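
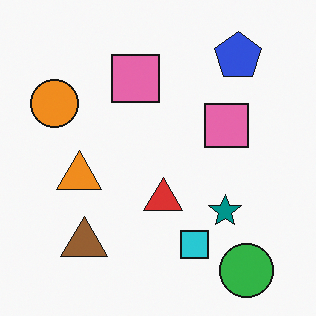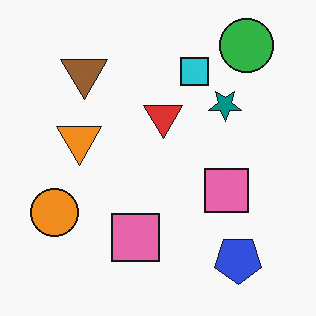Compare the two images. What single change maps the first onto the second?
It was flipped vertically (top ↔ bottom).

The green circle is in the bottom-right of the first image and the top-right of the second — shapes on opposite sides of the horizontal midline have swapped in a mirror flip.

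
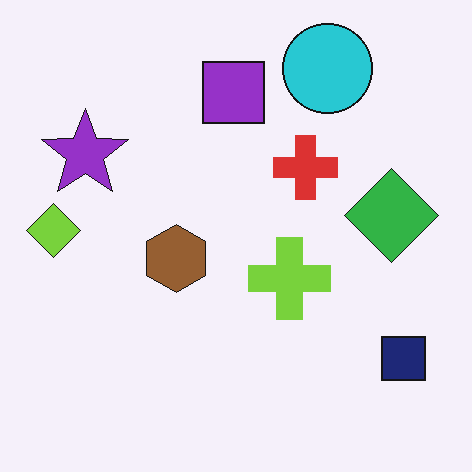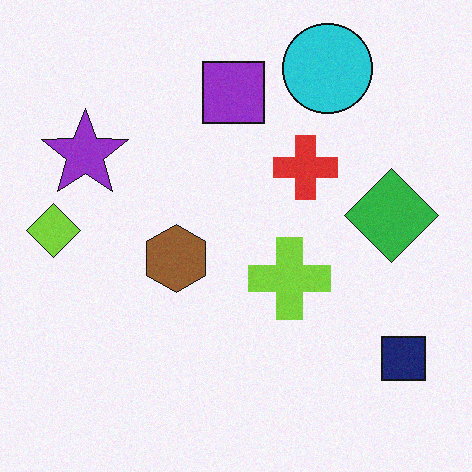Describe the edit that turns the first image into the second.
Degraded with light additive noise.

Random speckle covers the whole image, including the flat background.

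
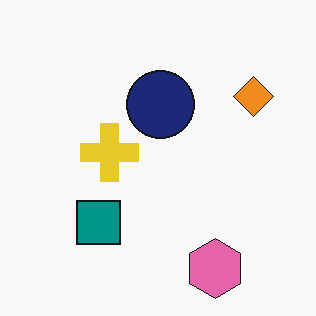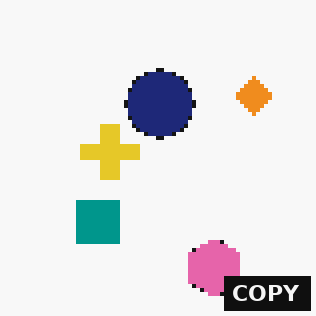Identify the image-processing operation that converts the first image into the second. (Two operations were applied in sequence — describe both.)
The image was lightly pixelated (a mild mosaic effect), then watermarked with the text "COPY" in the lower-right corner.

Shapes are reduced to large square blocks; fine edges and outlines are lost — a downscale-then-upscale (mosaic) effect. A dark label reading "COPY" appears in the lower-right corner.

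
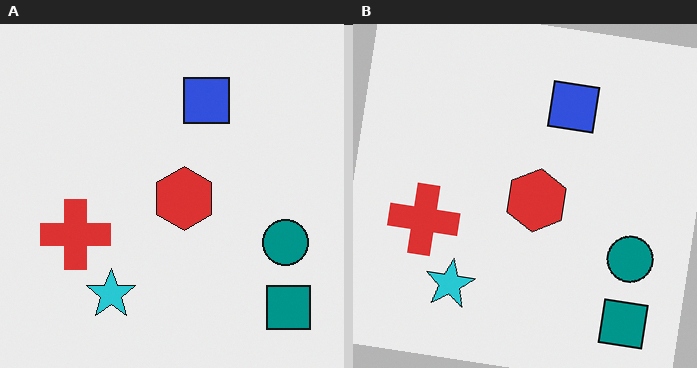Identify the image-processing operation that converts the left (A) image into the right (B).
The transformation is: rotated clockwise by a few degrees.

Every shape is tilted by the same angle and the image corners show triangular fill wedges — a whole-image rotation by a non-right angle.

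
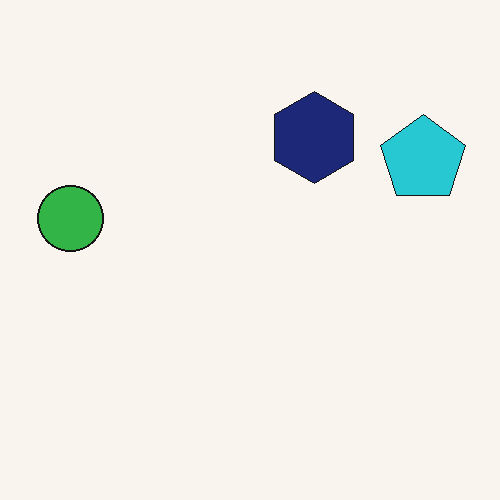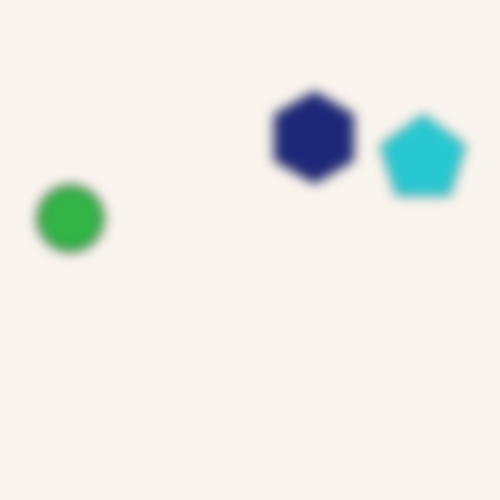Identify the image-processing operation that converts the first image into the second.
This is the original image heavily blurred.

Shape edges and outlines are uniformly softened across the whole image.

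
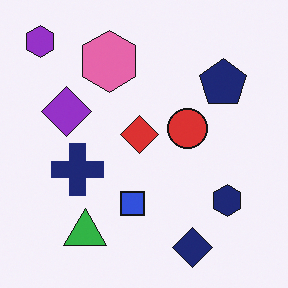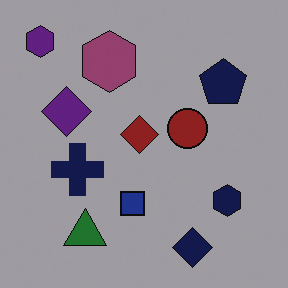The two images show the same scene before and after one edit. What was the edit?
The image was substantially darkened.

Every pixel — background and shapes alike — is uniformly darkened.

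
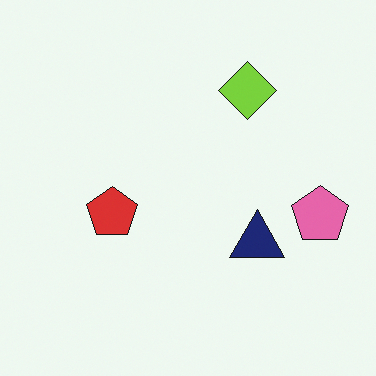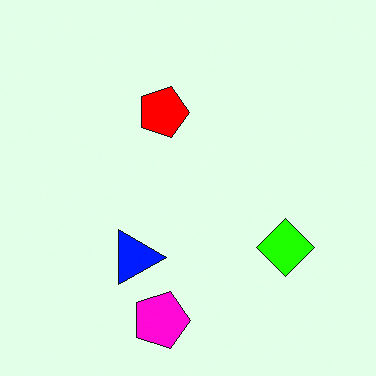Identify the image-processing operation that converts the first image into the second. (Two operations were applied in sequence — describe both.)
The second image is the first rotated 90° clockwise, then made much more vivid (saturation change).

The pink pentagon sits in the right of the first image and the bottom of the second — consistent with a whole-image 90° clockwise rotation. All colors are more vivid — a global saturation change.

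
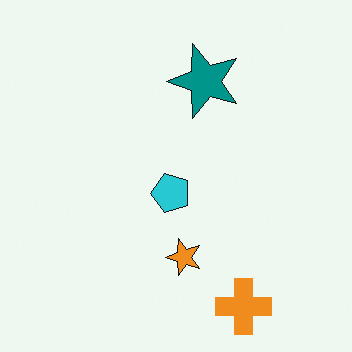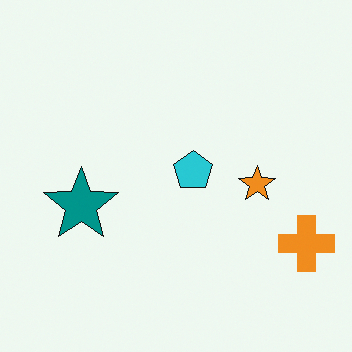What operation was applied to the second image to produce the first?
This is the original image transposed (reflected across the top-left ↔ bottom-right diagonal).

Shapes have swapped their row and column positions — what was in the top-right is now in the bottom-left — a diagonal reflection.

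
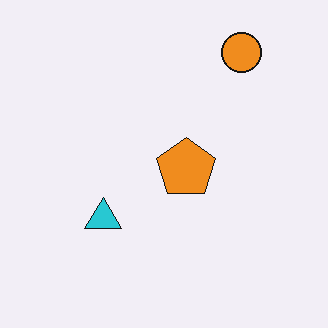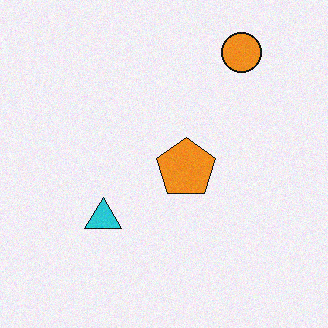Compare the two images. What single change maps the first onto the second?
It was degraded with subtle gaussian noise.

Random speckle covers the whole image, including the flat background.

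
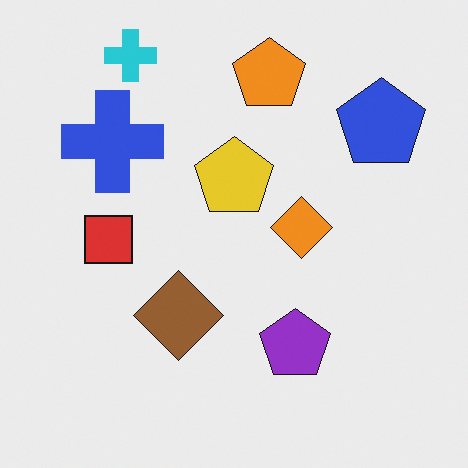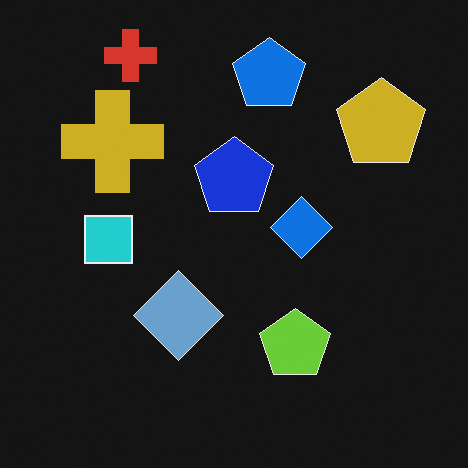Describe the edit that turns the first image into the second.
The transformation is: color-inverted (negative).

The light background has become dark and every shape's color is its complement — a photographic negative.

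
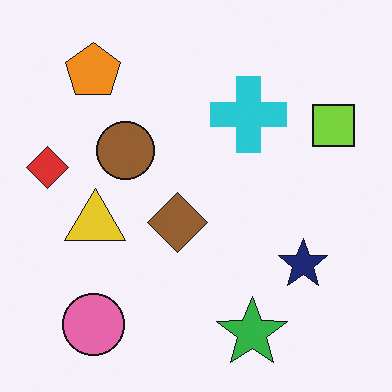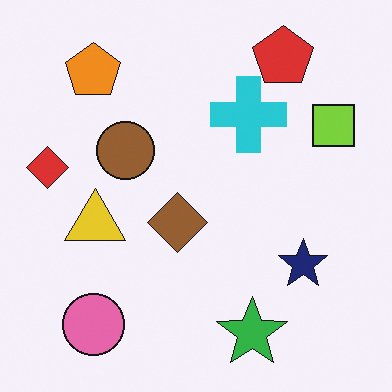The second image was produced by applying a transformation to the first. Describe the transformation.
It was overlaid with an additional red pentagon.

A red pentagon appears in the second image that is absent from the first.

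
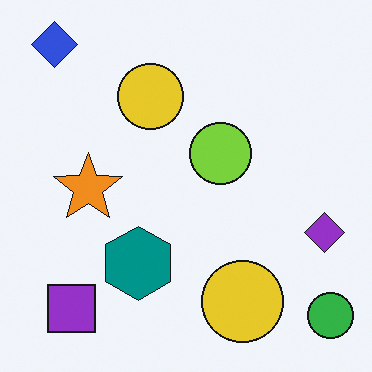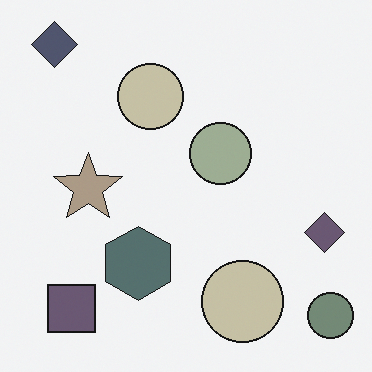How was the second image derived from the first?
The image was made much more muted (saturation change).

All colors are more muted and greyish — a global saturation change.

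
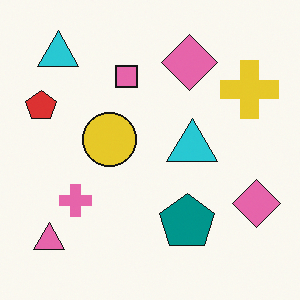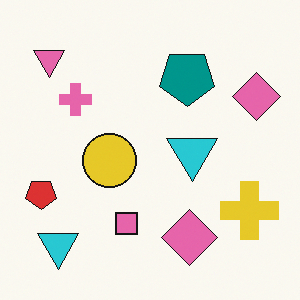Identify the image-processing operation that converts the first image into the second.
The transformation is: flipped vertically (top ↔ bottom).

The pink triangle is in the bottom-left of the first image and the top-left of the second — shapes on opposite sides of the horizontal midline have swapped in a mirror flip.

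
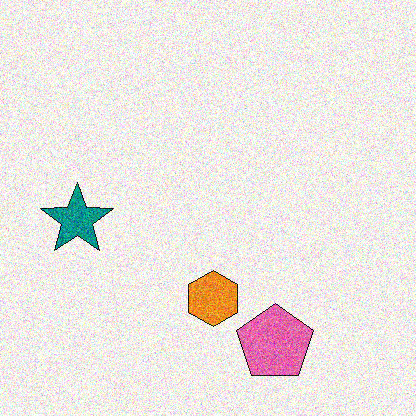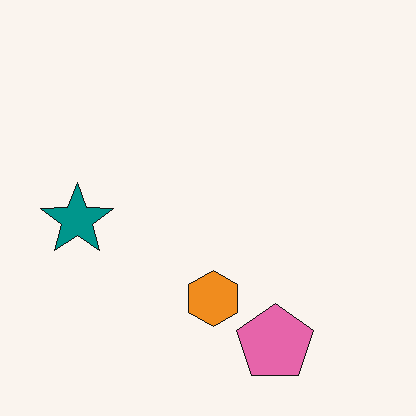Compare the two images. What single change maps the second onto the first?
The image was degraded with heavy additive noise.

Random speckle covers the whole image, including the flat background.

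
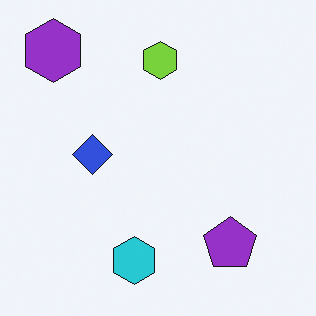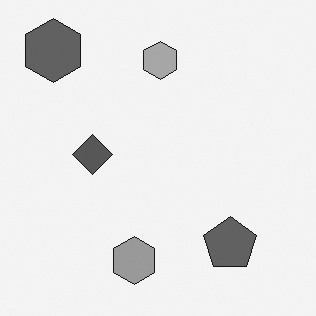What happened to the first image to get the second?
The transformation is: converted to grayscale.

All color is removed — every shape is now a shade of grey.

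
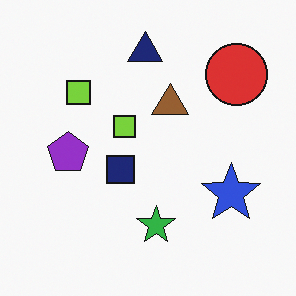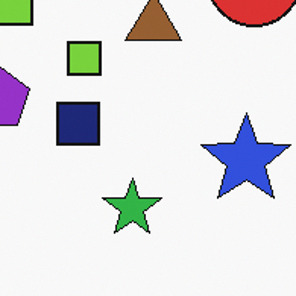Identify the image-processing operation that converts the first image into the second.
This is the original image cropped to a modestly smaller region and rescaled.

The visible shapes are larger and the field of view is narrower; shapes near the original edges may be partly or wholly outside the frame — a crop-and-rescale.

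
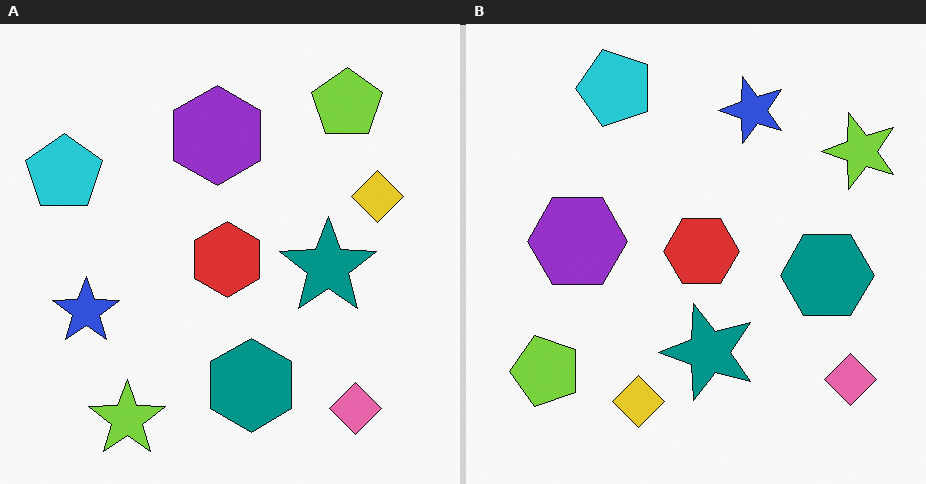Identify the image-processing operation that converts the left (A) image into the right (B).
The transformation is: transposed (reflected across the top-left ↔ bottom-right diagonal).

Shapes have swapped their row and column positions — what was in the top-right is now in the bottom-left — a diagonal reflection.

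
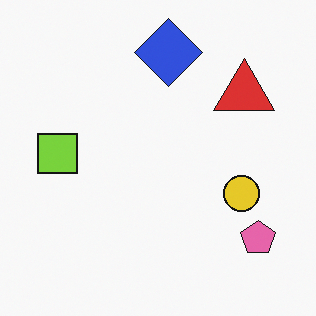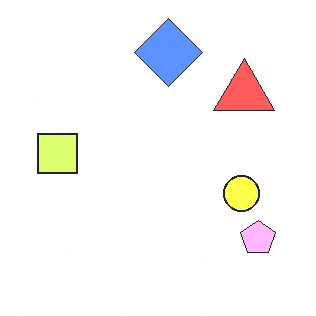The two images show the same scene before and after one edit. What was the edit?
This is the original image noticeably brightened.

Every pixel — background and shapes alike — is uniformly brightened.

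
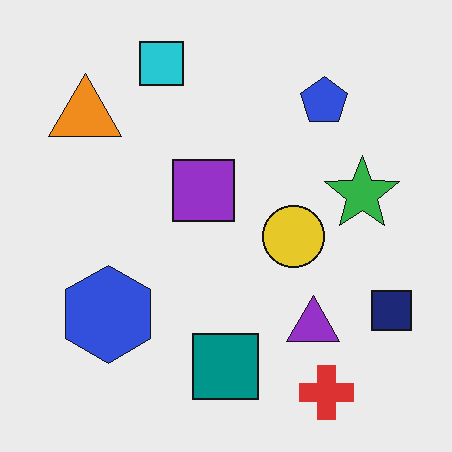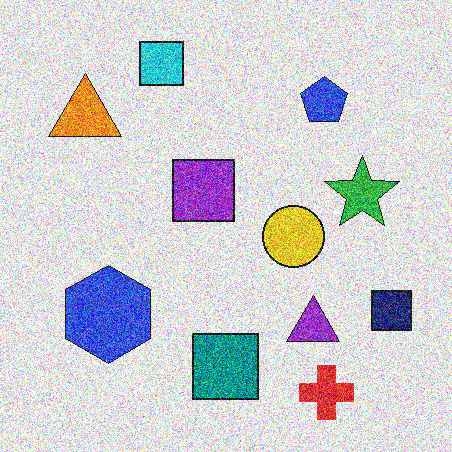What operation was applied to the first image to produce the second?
This is the original image degraded with a thick layer of grain.

Random speckle covers the whole image, including the flat background.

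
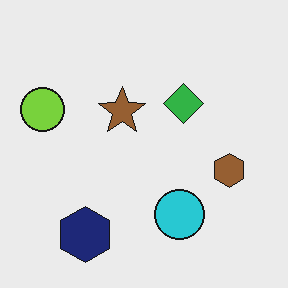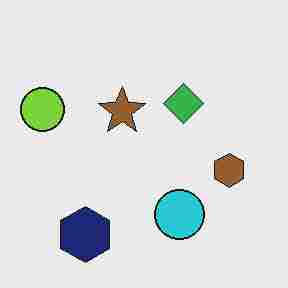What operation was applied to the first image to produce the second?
The second image is the first degraded with heavy JPEG compression.

Blocky 8×8 compression artifacts appear around shape edges and the flat background shows ringing — characteristic JPEG degradation.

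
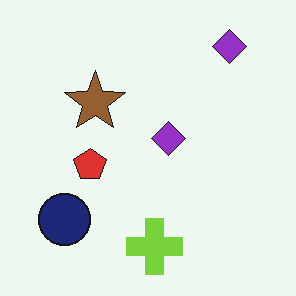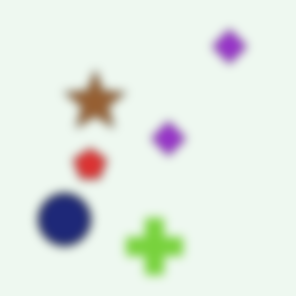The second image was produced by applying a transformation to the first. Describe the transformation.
Strongly gaussian-blurred.

Shape edges and outlines are uniformly softened across the whole image.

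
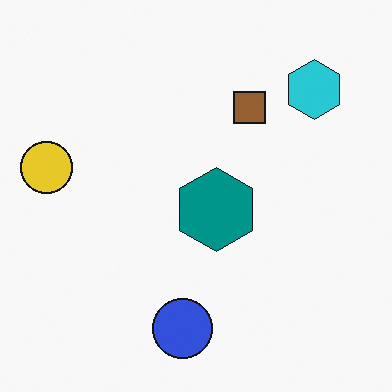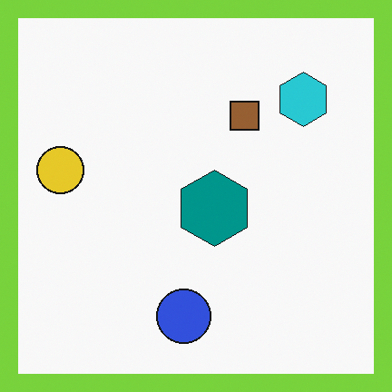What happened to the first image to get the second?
The second image is the first framed with a lime border.

A solid lime frame runs around the edge of the second image, with the content slightly shrunk inside it.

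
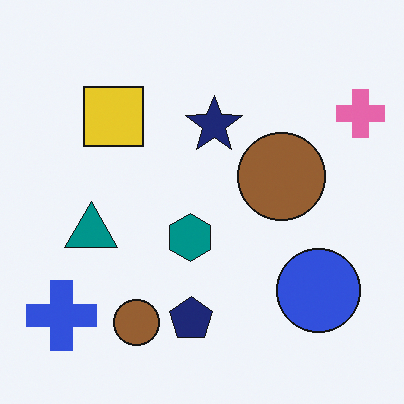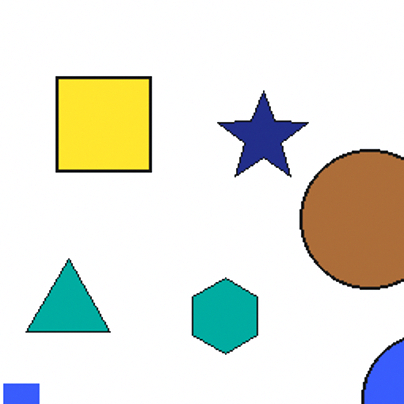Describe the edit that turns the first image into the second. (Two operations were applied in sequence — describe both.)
The transformation is: cropped to a modestly smaller region and rescaled, then slightly brightened.

The visible shapes are larger and the field of view is narrower; shapes near the original edges may be partly or wholly outside the frame — a crop-and-rescale. Every pixel — background and shapes alike — is uniformly brightened.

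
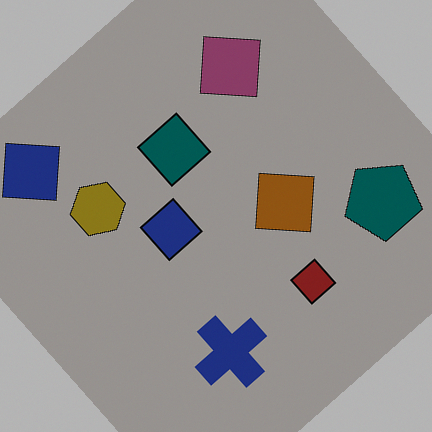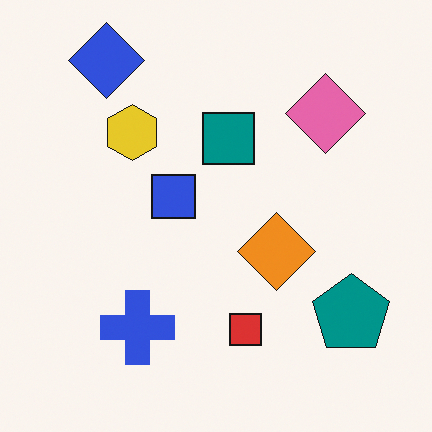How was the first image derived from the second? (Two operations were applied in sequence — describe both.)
The transformation is: noticeably darkened, then rotated counter-clockwise by a large amount — several tens of degrees.

Every pixel — background and shapes alike — is uniformly darkened. Every shape is tilted by the same angle and the image corners show triangular fill wedges — a whole-image rotation by a non-right angle.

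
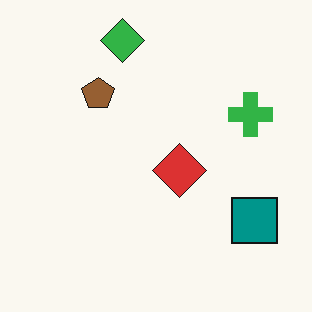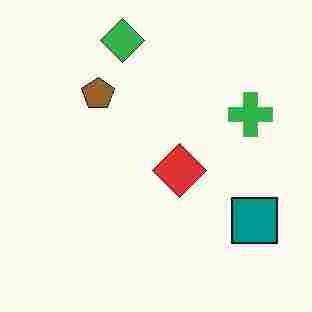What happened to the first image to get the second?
This is the original image heavily JPEG-compressed with obvious blocking artifacts.

Blocky 8×8 compression artifacts appear around shape edges and the flat background shows ringing — characteristic JPEG degradation.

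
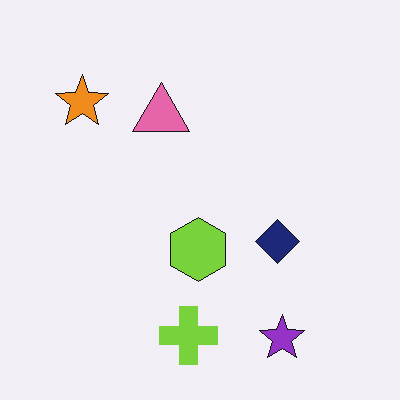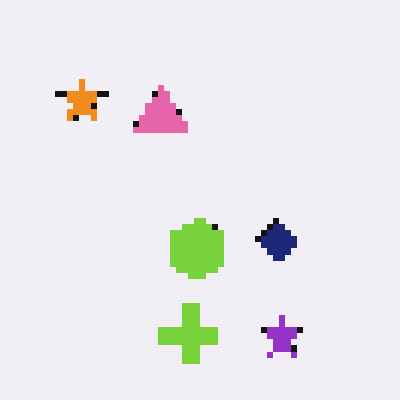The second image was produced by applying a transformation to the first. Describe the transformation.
The image was moderately pixelated.

Shapes are reduced to large square blocks; fine edges and outlines are lost — a downscale-then-upscale (mosaic) effect.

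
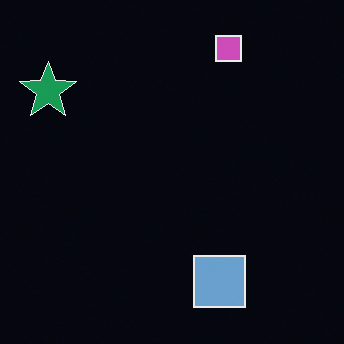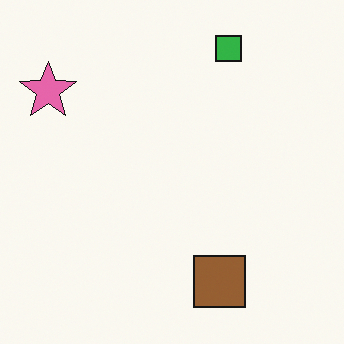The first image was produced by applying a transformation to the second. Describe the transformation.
The first image is the second color-inverted (negative).

The light background has become dark and every shape's color is its complement — a photographic negative.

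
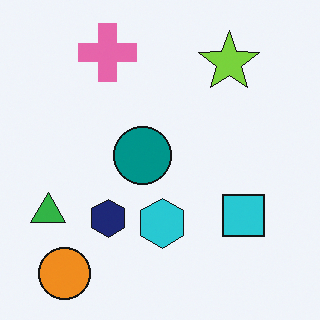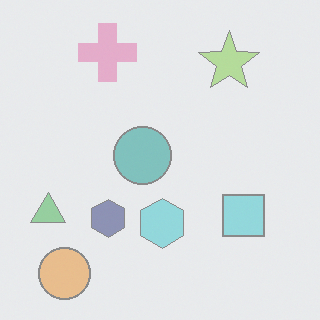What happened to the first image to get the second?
The transformation is: washed out (contrast reduced).

Tones are pushed toward mid-grey across the whole image — a global contrast change.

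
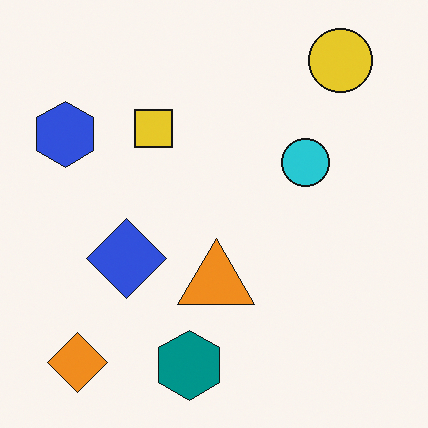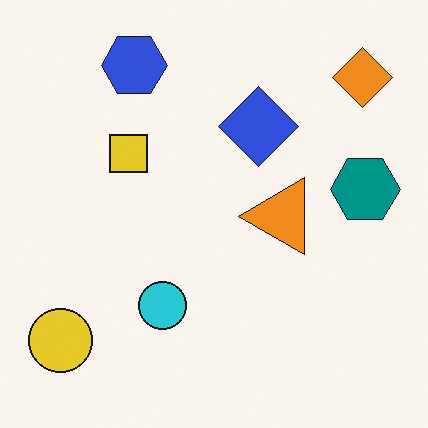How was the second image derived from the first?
The second image is the first transposed (reflected across the top-left ↔ bottom-right diagonal).

Shapes have swapped their row and column positions — what was in the top-right is now in the bottom-left — a diagonal reflection.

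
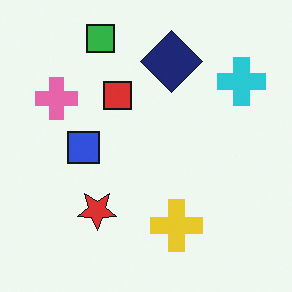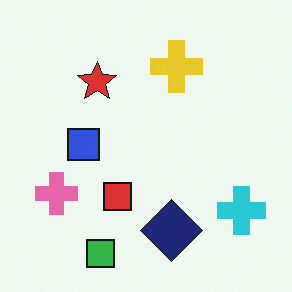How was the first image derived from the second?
Flipped vertically (top ↔ bottom).

The green square is in the bottom of the second image and the top of the first — shapes on opposite sides of the horizontal midline have swapped in a mirror flip.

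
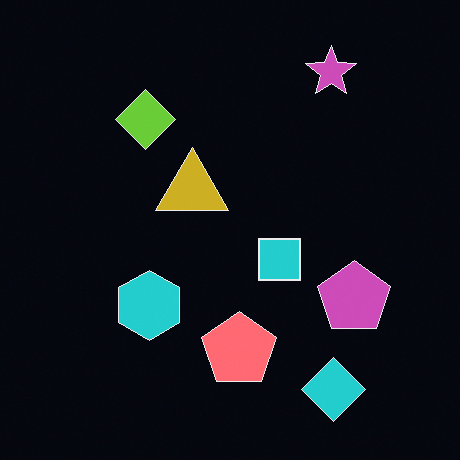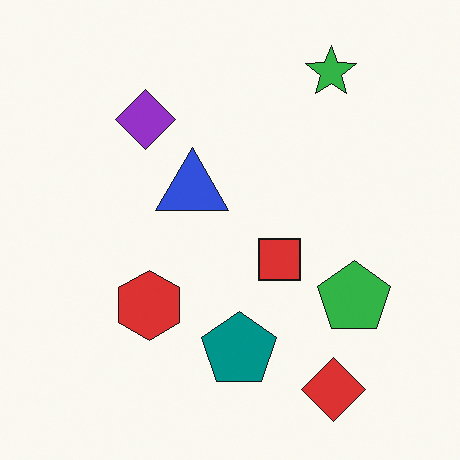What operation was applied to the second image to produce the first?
The image was color-inverted (negative).

The light background has become dark and every shape's color is its complement — a photographic negative.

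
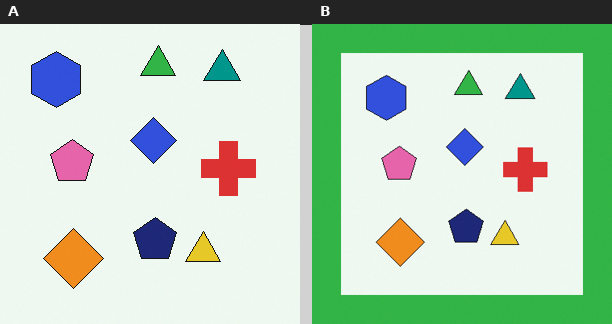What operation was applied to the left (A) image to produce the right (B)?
The right (B) image is the left (A) framed with a green border.

A solid green frame runs around the edge of the right (B) image, with the content slightly shrunk inside it.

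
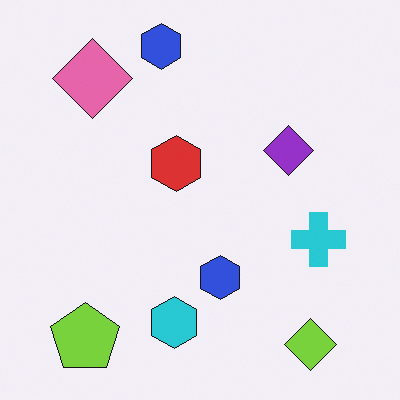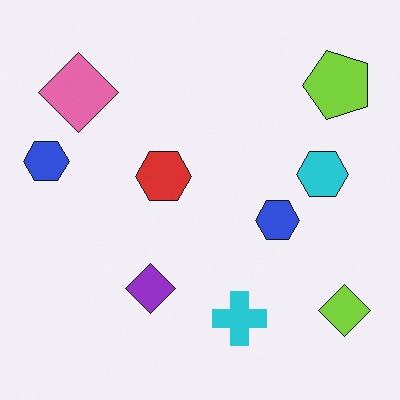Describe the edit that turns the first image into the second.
The image was transposed (reflected across the top-left ↔ bottom-right diagonal).

Shapes have swapped their row and column positions — what was in the top-right is now in the bottom-left — a diagonal reflection.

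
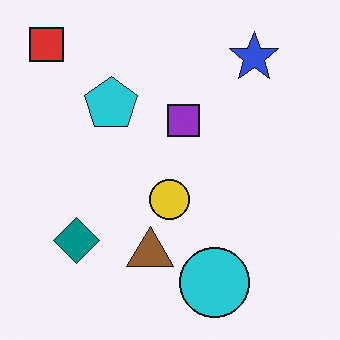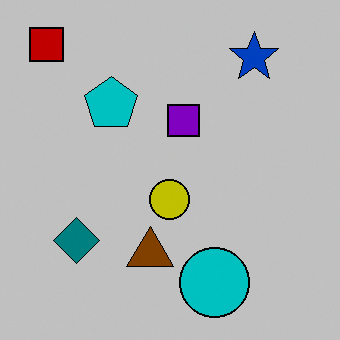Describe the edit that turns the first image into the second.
The second image is the first aggressively posterized.

Each flat color has snapped to a coarser quantized level — most visibly, the near-white background has dropped to a flat grey.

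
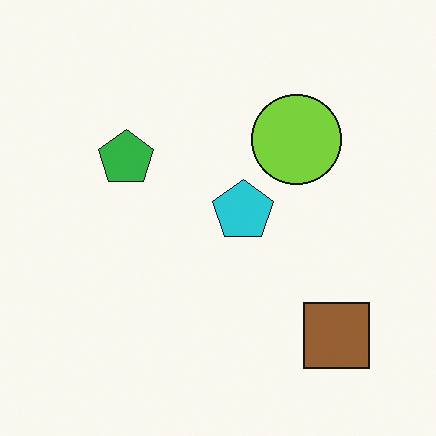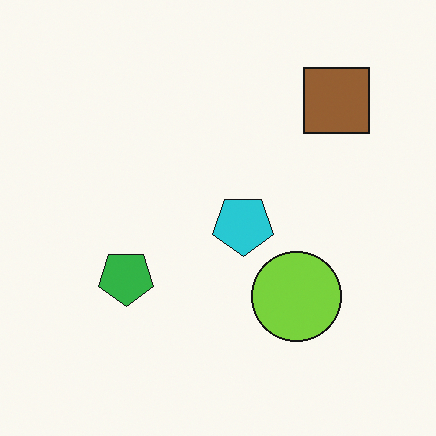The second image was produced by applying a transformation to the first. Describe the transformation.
The image was flipped vertically (top ↔ bottom).

The brown square is in the bottom-right of the first image and the top-right of the second — shapes on opposite sides of the horizontal midline have swapped in a mirror flip.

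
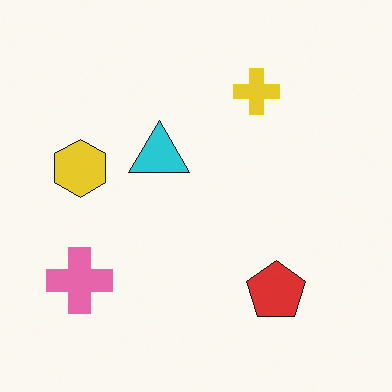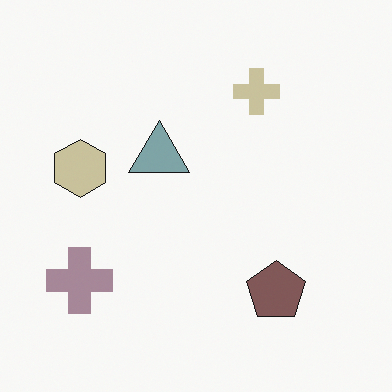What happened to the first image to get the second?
The second image is the first made much more muted (saturation change).

All colors are more muted and greyish — a global saturation change.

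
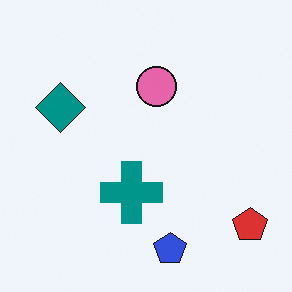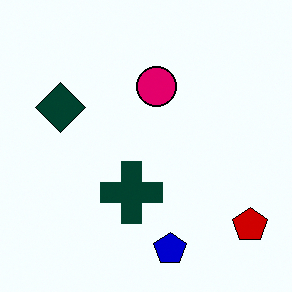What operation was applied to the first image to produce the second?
The transformation is: given much higher contrast.

Tones are pushed away from mid-grey across the whole image — a global contrast change.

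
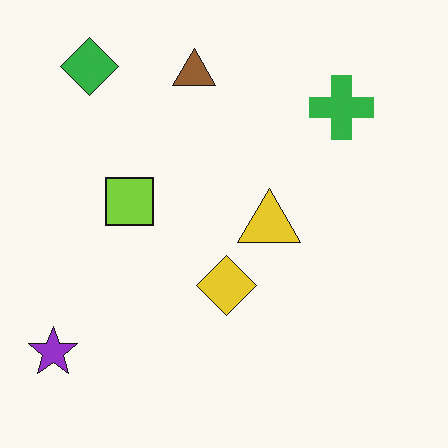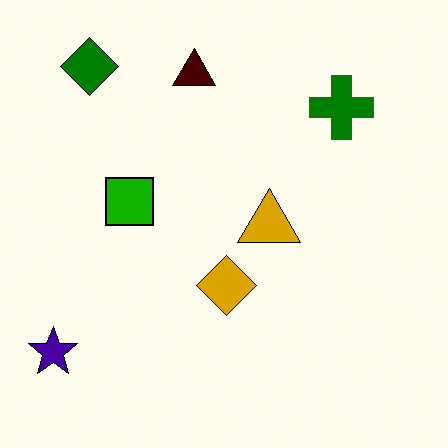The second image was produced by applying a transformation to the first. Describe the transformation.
The image was boosted in contrast.

Tones are pushed away from mid-grey across the whole image — a global contrast change.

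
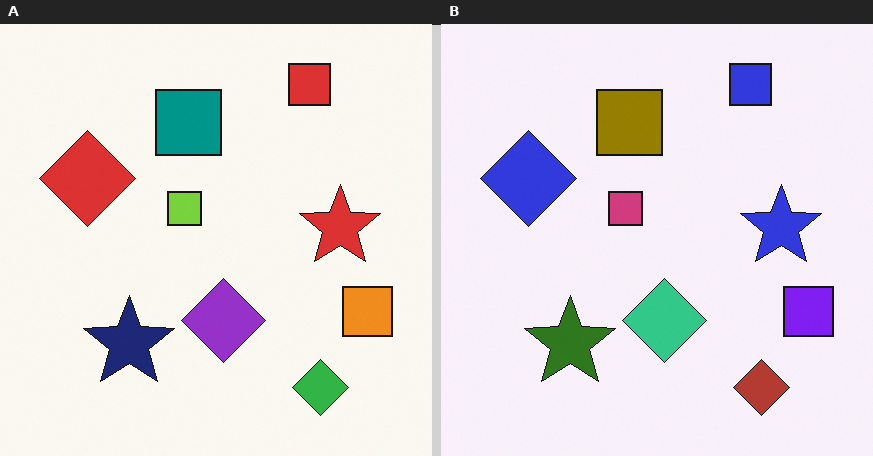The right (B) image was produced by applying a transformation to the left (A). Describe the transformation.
The right (B) image is the left (A) hue-shifted by a large amount.

Every shape's color has rotated by the same amount around the hue wheel — a uniform hue shift.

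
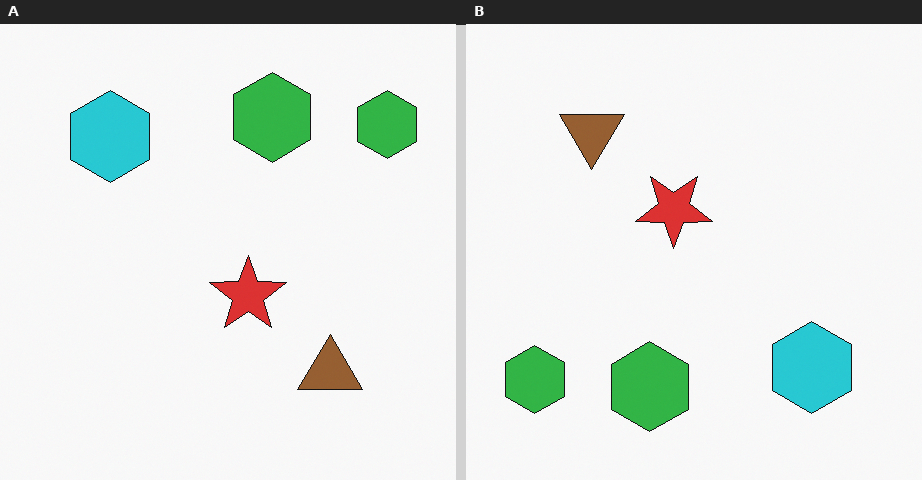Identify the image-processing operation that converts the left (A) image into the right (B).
This is the original image rotated 180°.

The cyan hexagon sits in the top-left of the left (A) image and the bottom-right of the right (B) — consistent with a whole-image 180° rotation.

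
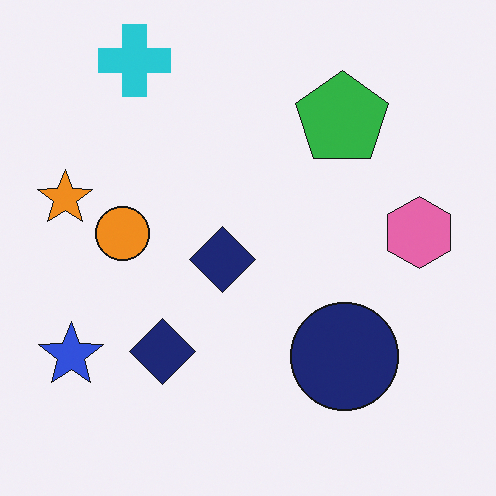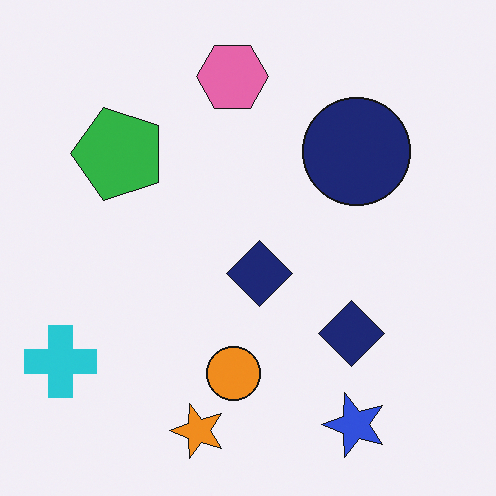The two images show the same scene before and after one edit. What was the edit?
The second image is the first rotated 90° counter-clockwise.

The cyan cross sits in the top-left of the first image and the bottom-left of the second — consistent with a whole-image 90° counter-clockwise rotation.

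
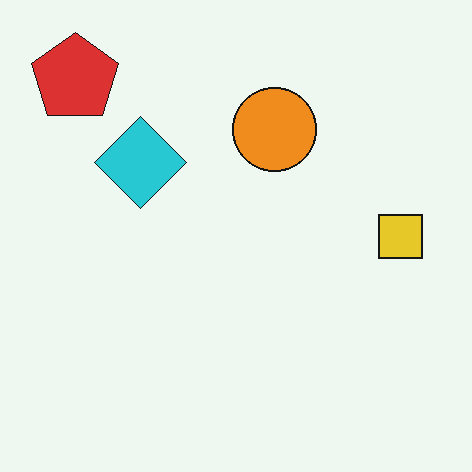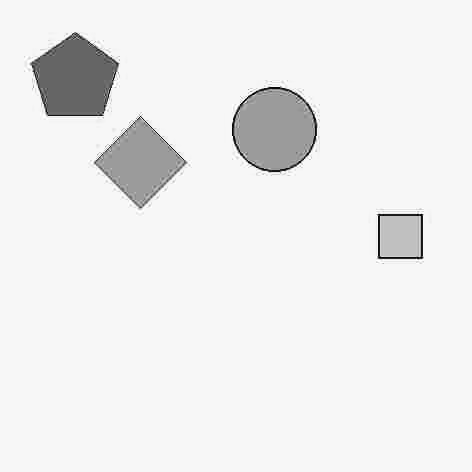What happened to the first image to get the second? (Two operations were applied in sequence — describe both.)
The second image is the first heavily JPEG-compressed with obvious blocking artifacts, then converted to grayscale.

Blocky 8×8 compression artifacts appear around shape edges and the flat background shows ringing — characteristic JPEG degradation. All color is removed — every shape is now a shade of grey.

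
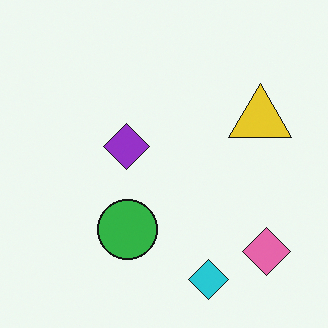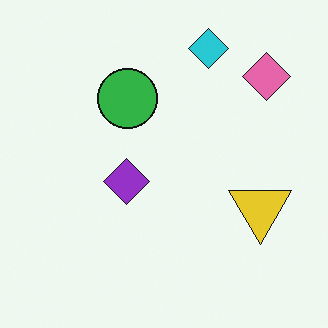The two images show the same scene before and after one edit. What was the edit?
The second image is the first flipped vertically (top ↔ bottom).

The cyan diamond is in the bottom of the first image and the top of the second — shapes on opposite sides of the horizontal midline have swapped in a mirror flip.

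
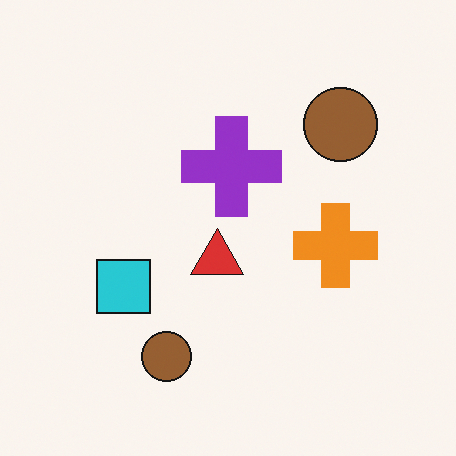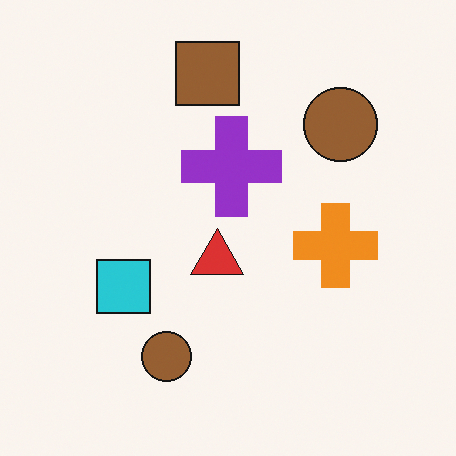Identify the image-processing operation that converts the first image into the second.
The transformation is: overlaid with an additional brown square.

A brown square appears in the second image that is absent from the first.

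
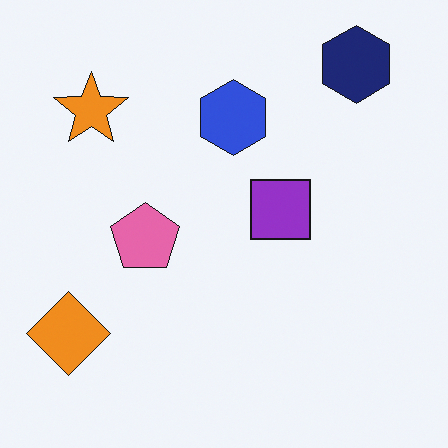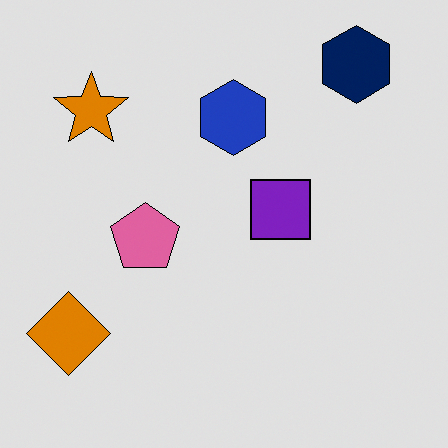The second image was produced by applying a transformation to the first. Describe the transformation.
The image was moderately posterized.

Each flat color has snapped to a coarser quantized level — most visibly, the near-white background has dropped to a flat grey.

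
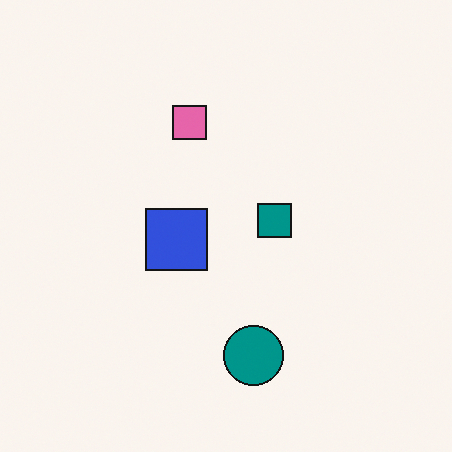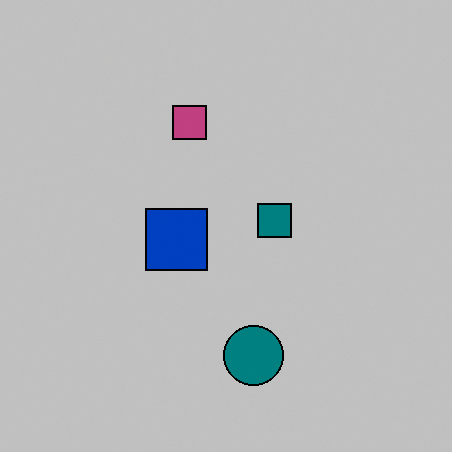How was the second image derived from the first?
It was heavily posterized to just a handful of flat colors.

Each flat color has snapped to a coarser quantized level — most visibly, the near-white background has dropped to a flat grey.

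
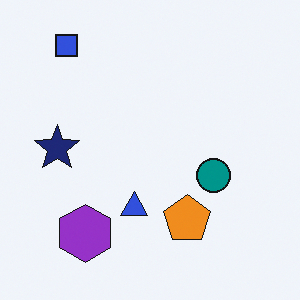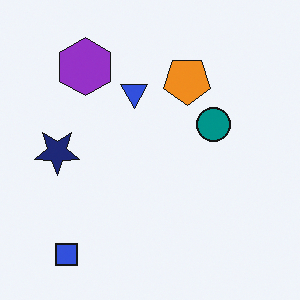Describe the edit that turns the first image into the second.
It was flipped vertically (top ↔ bottom).

The blue square is in the top-left of the first image and the bottom-left of the second — shapes on opposite sides of the horizontal midline have swapped in a mirror flip.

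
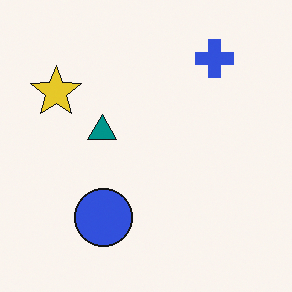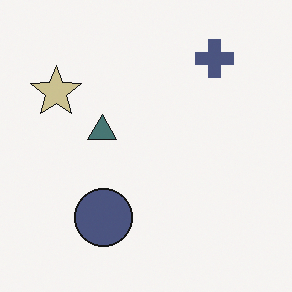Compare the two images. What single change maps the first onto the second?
It was heavily desaturated.

All colors are more muted and greyish — a global saturation change.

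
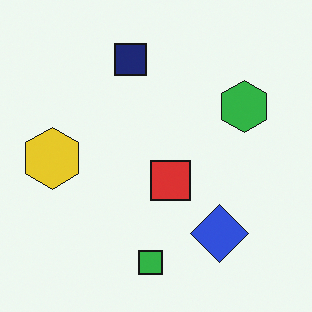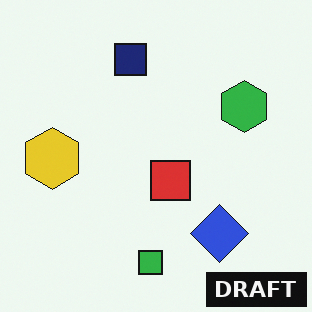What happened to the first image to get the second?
Watermarked with the text "DRAFT" in the lower-right corner.

A dark label reading "DRAFT" appears in the lower-right corner.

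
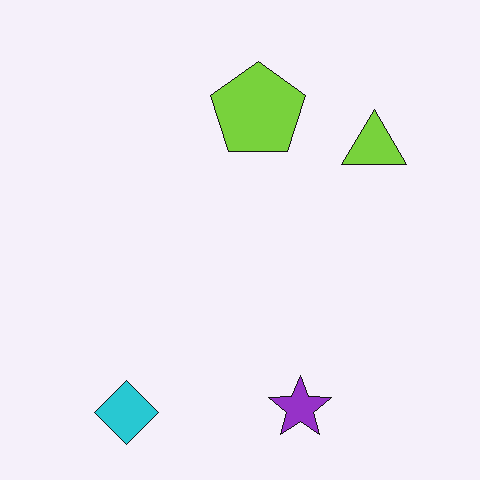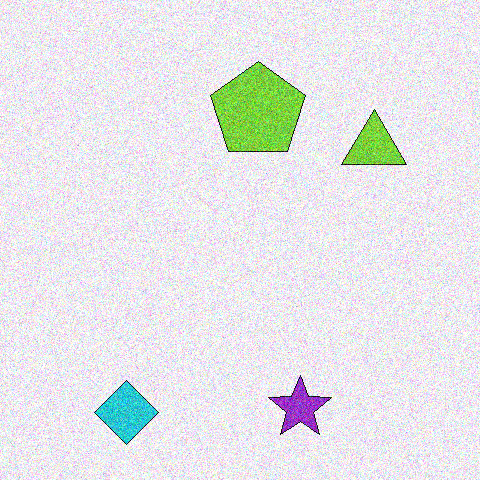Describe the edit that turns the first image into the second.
Degraded with heavy additive noise.

Random speckle covers the whole image, including the flat background.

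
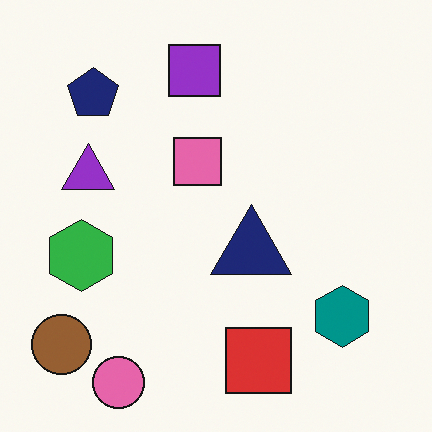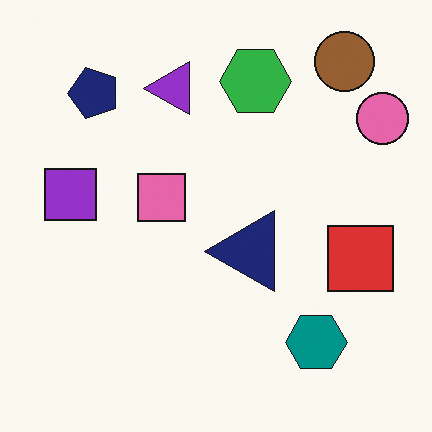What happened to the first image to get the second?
This is the original image transposed (reflected across the top-left ↔ bottom-right diagonal).

Shapes have swapped their row and column positions — what was in the top-right is now in the bottom-left — a diagonal reflection.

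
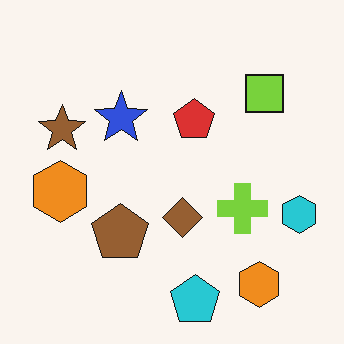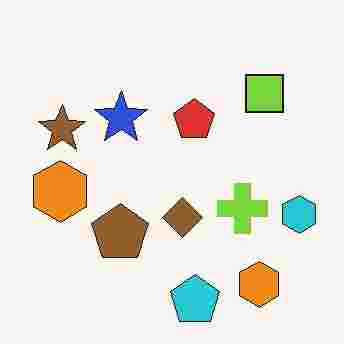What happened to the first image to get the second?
Heavily JPEG-compressed with obvious blocking artifacts.

Blocky 8×8 compression artifacts appear around shape edges and the flat background shows ringing — characteristic JPEG degradation.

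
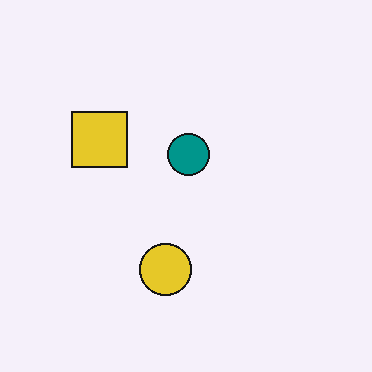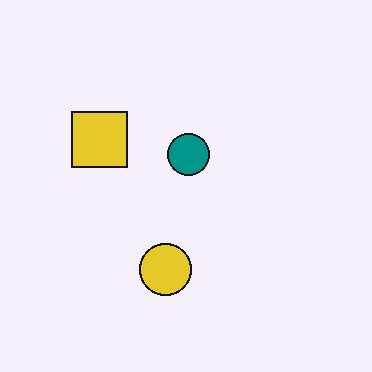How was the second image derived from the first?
The transformation is: given moderate JPEG compression.

Blocky 8×8 compression artifacts appear around shape edges and the flat background shows ringing — characteristic JPEG degradation.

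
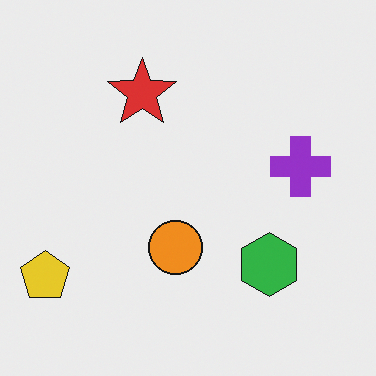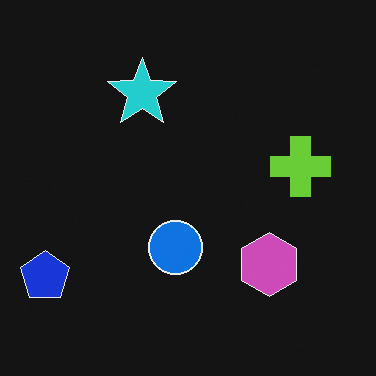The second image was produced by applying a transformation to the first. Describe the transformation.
The second image is the first color-inverted (negative).

The light background has become dark and every shape's color is its complement — a photographic negative.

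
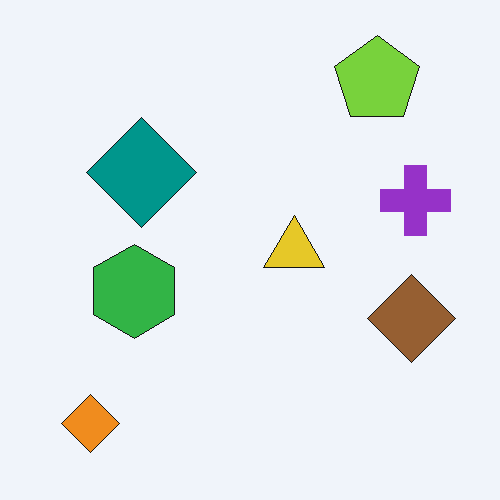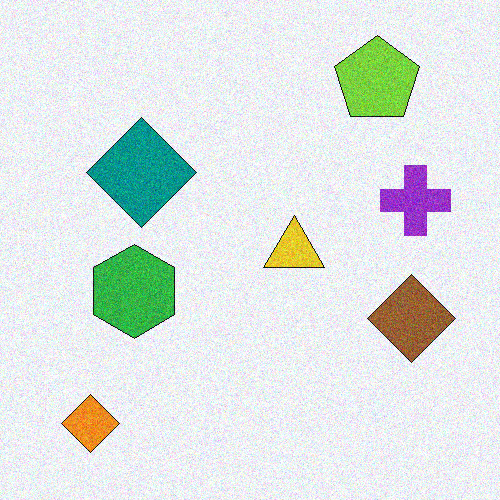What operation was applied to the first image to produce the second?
The second image is the first degraded with visible gaussian noise.

Random speckle covers the whole image, including the flat background.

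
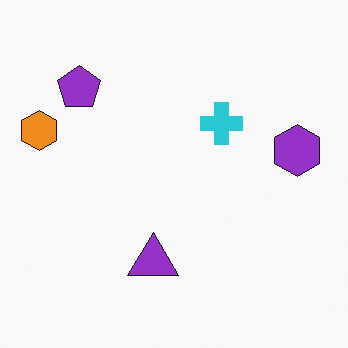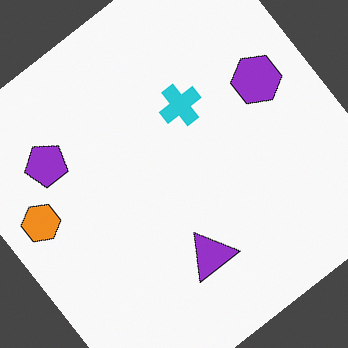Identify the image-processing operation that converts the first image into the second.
Rotated counter-clockwise by a large amount — several tens of degrees.

Every shape is tilted by the same angle and the image corners show triangular fill wedges — a whole-image rotation by a non-right angle.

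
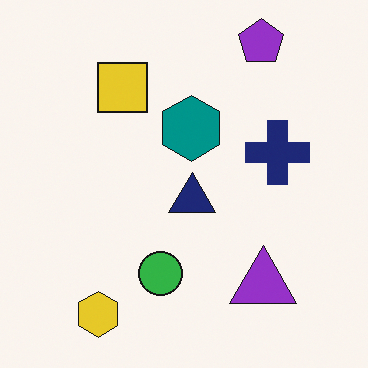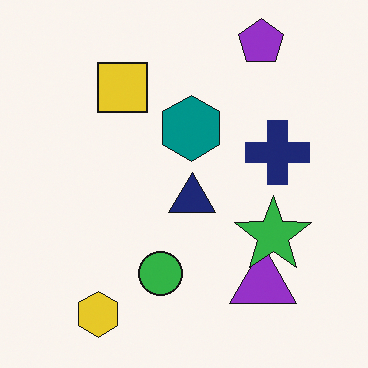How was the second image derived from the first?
The transformation is: overlaid with an additional green star.

A green star appears in the second image that is absent from the first.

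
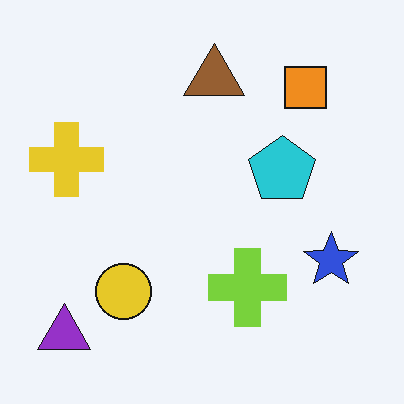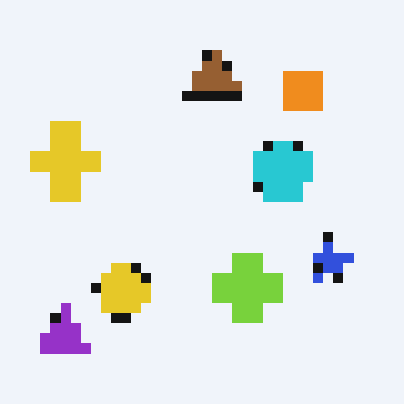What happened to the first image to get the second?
It was heavily pixelated into large blocks.

Shapes are reduced to large square blocks; fine edges and outlines are lost — a downscale-then-upscale (mosaic) effect.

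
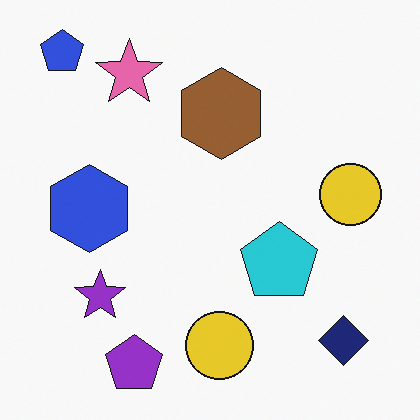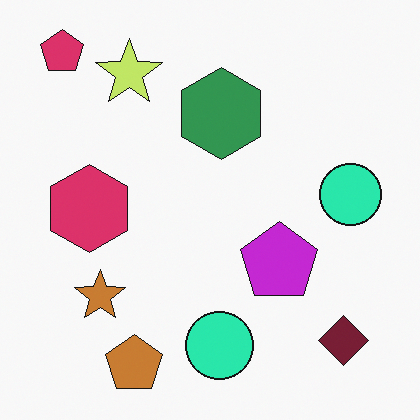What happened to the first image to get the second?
It was hue-shifted by a moderate amount.

Every shape's color has rotated by the same amount around the hue wheel — a uniform hue shift.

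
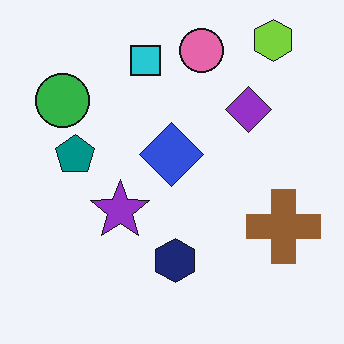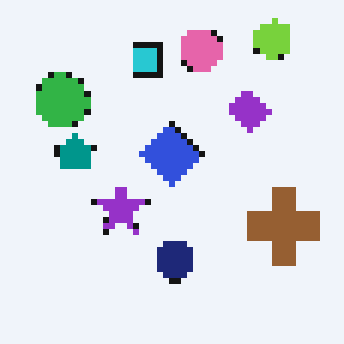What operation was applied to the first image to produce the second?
The second image is the first pixelated into visible square blocks.

Shapes are reduced to large square blocks; fine edges and outlines are lost — a downscale-then-upscale (mosaic) effect.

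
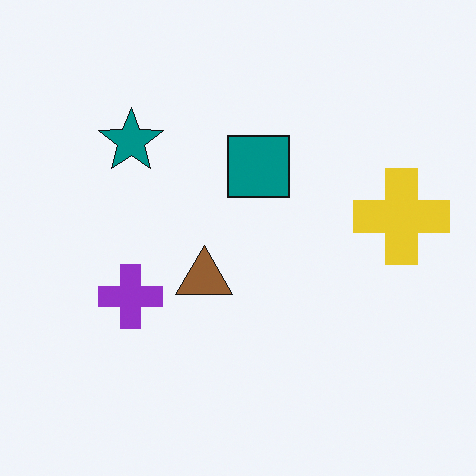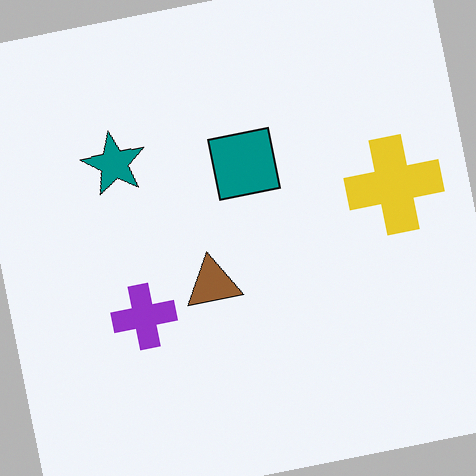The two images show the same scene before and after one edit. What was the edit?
Rotated counter-clockwise by a slight angle.

Every shape is tilted by the same angle and the image corners show triangular fill wedges — a whole-image rotation by a non-right angle.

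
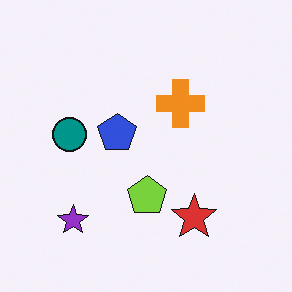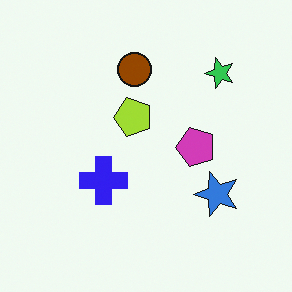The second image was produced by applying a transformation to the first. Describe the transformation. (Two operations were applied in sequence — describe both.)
The second image is the first transposed (reflected across the top-left ↔ bottom-right diagonal), then hue-shifted through roughly half the color wheel.

Shapes have swapped their row and column positions — what was in the top-right is now in the bottom-left — a diagonal reflection. Every shape's color has rotated by the same amount around the hue wheel — a uniform hue shift.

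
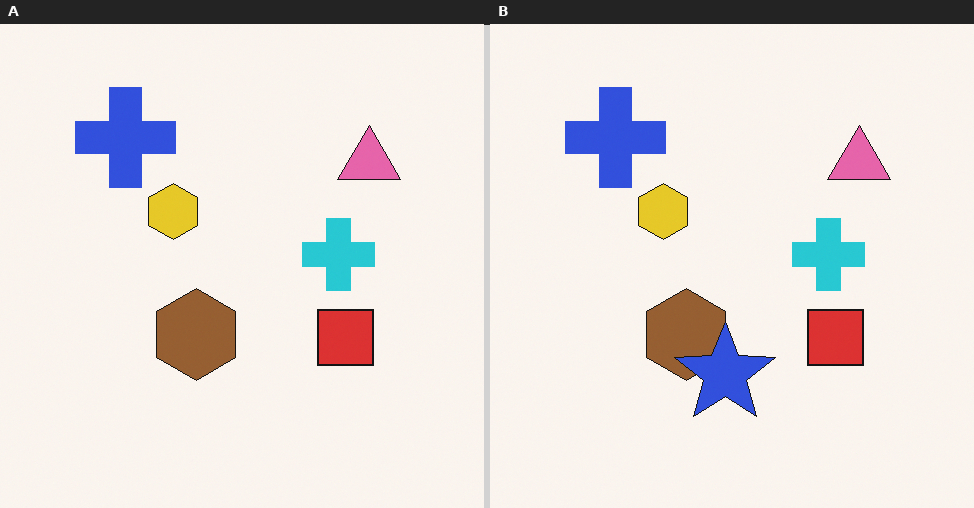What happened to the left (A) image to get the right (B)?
It was overlaid with an additional blue star.

A blue star appears in the right (B) image that is absent from the left (A).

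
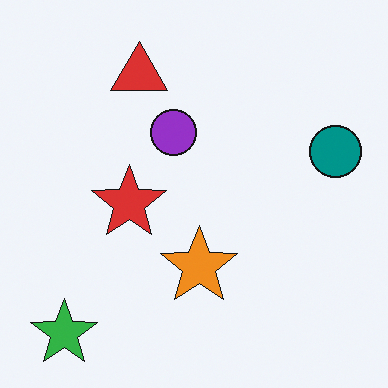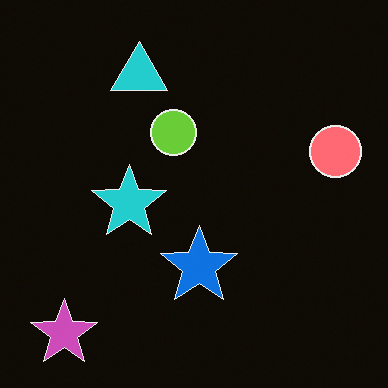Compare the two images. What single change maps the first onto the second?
The transformation is: color-inverted (negative).

The light background has become dark and every shape's color is its complement — a photographic negative.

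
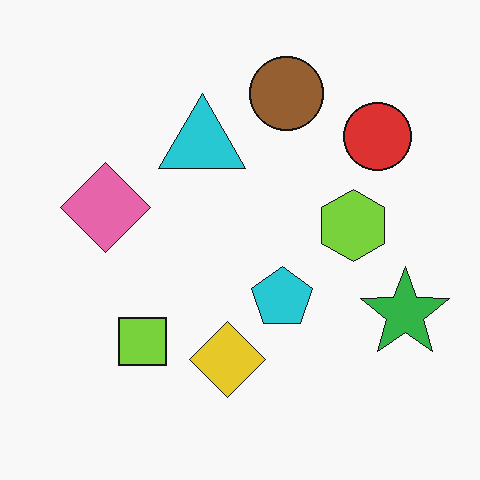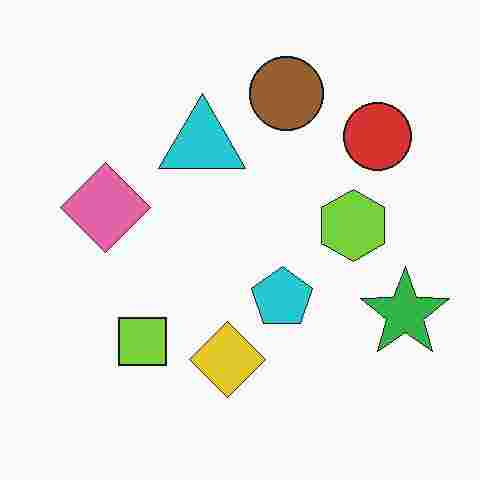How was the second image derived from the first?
It was heavily JPEG-compressed with obvious blocking artifacts.

Blocky 8×8 compression artifacts appear around shape edges and the flat background shows ringing — characteristic JPEG degradation.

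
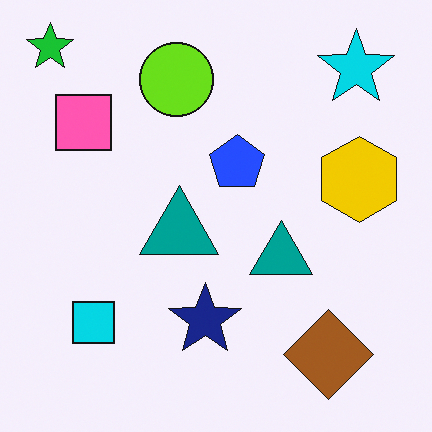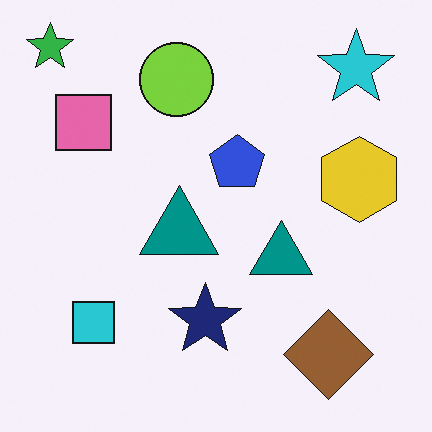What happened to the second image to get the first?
The first image is the second slightly oversaturated.

All colors are more vivid — a global saturation change.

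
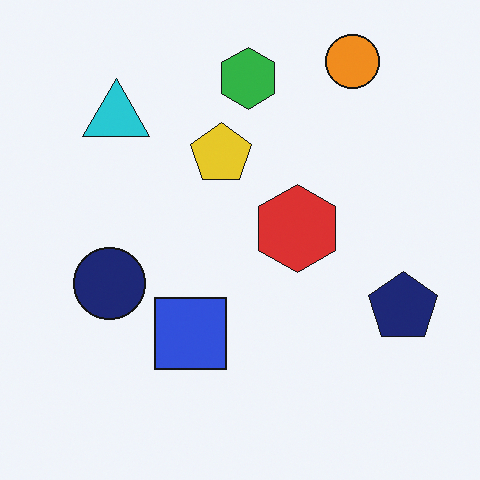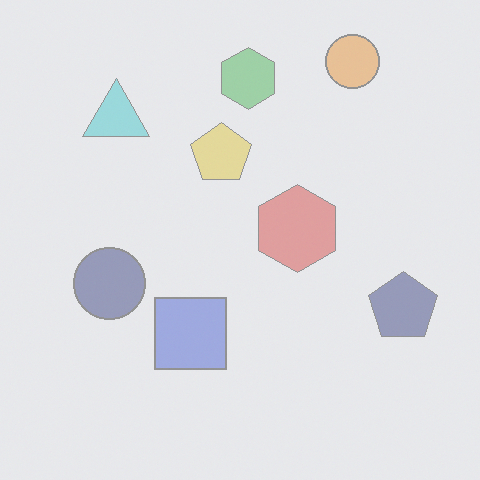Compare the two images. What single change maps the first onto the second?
The transformation is: washed out (contrast reduced).

Tones are pushed toward mid-grey across the whole image — a global contrast change.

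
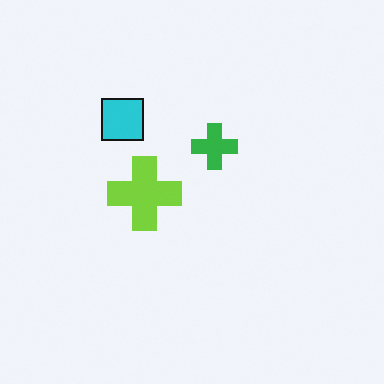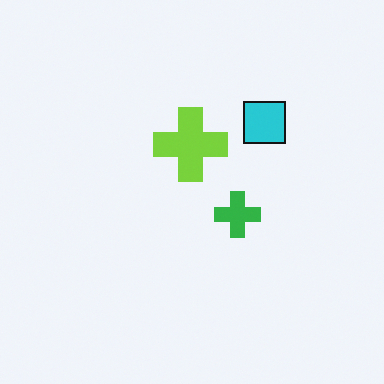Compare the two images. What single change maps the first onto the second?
The transformation is: rotated 90° clockwise.

The cyan square sits in the top-left of the first image and the top-right of the second — consistent with a whole-image 90° clockwise rotation.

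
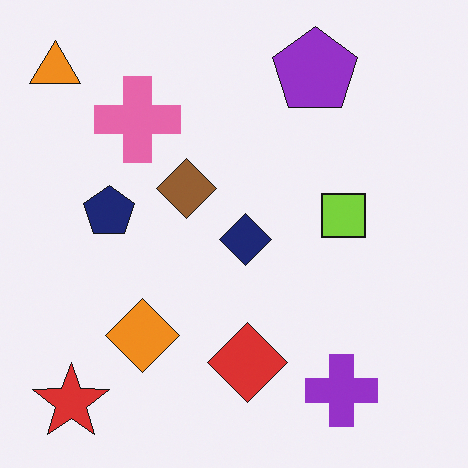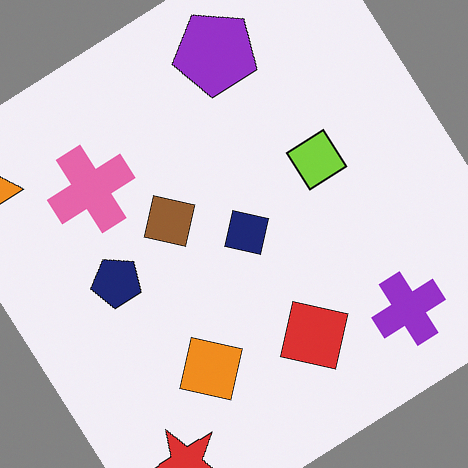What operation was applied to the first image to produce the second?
The image was rotated counter-clockwise by a large amount — several tens of degrees.

Every shape is tilted by the same angle and the image corners show triangular fill wedges — a whole-image rotation by a non-right angle.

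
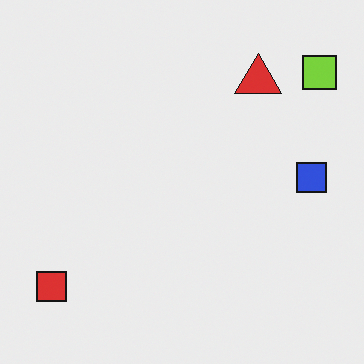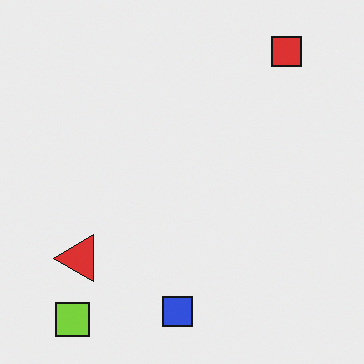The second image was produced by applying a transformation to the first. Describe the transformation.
The second image is the first transposed (reflected across the top-left ↔ bottom-right diagonal).

Shapes have swapped their row and column positions — what was in the top-right is now in the bottom-left — a diagonal reflection.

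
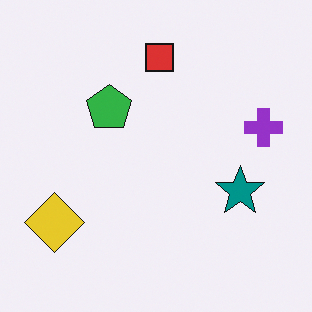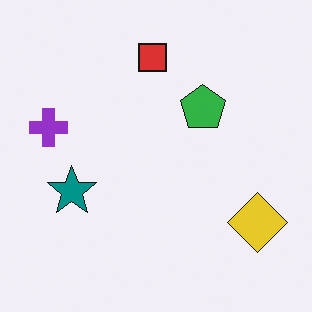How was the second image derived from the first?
Flipped horizontally (left ↔ right).

The purple cross is in the right of the first image and the left of the second — shapes on opposite sides of the vertical midline have swapped in a mirror flip.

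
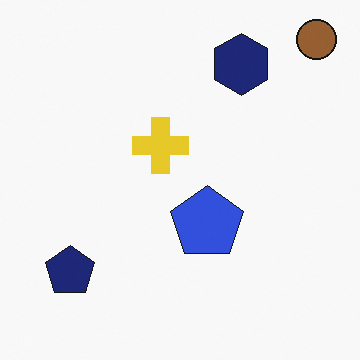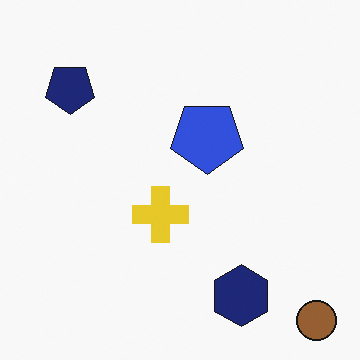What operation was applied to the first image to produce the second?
The transformation is: flipped vertically (top ↔ bottom).

The brown circle is in the top-right of the first image and the bottom-right of the second — shapes on opposite sides of the horizontal midline have swapped in a mirror flip.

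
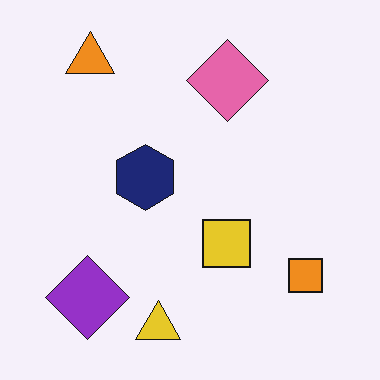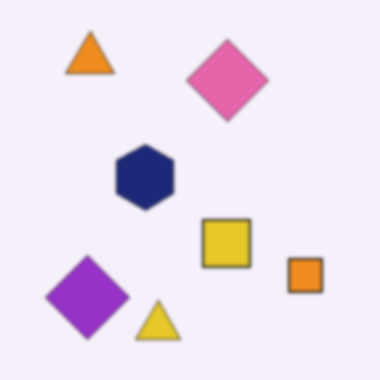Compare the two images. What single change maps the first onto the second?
The transformation is: slightly softened.

Shape edges and outlines are uniformly softened across the whole image.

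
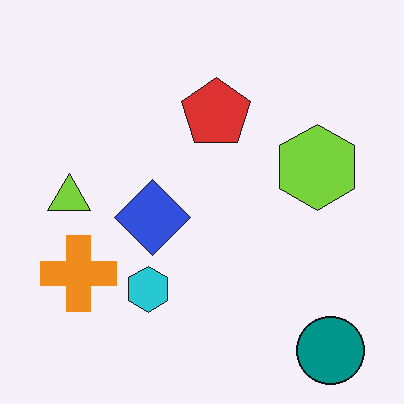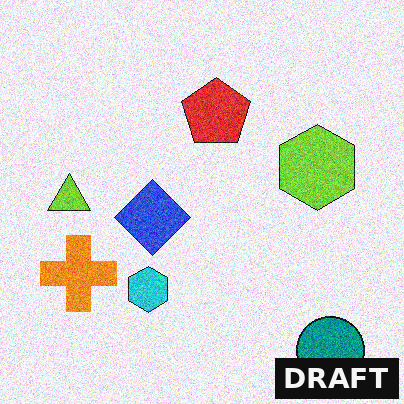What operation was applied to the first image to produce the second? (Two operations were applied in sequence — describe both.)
The image was degraded with visible gaussian noise, then watermarked with the text "DRAFT" in the lower-right corner.

Random speckle covers the whole image, including the flat background. A dark label reading "DRAFT" appears in the lower-right corner.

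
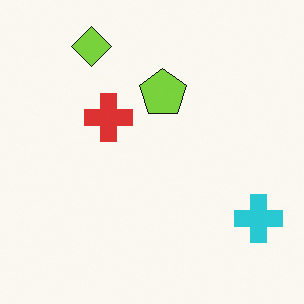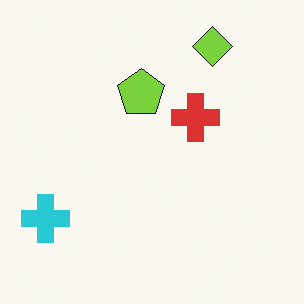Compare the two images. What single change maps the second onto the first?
The transformation is: flipped horizontally (left ↔ right).

The cyan cross is in the bottom-left of the second image and the bottom-right of the first — shapes on opposite sides of the vertical midline have swapped in a mirror flip.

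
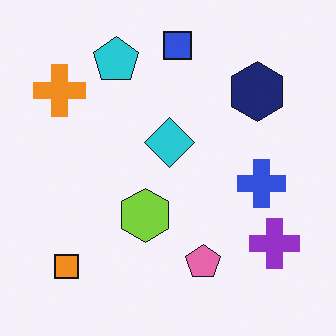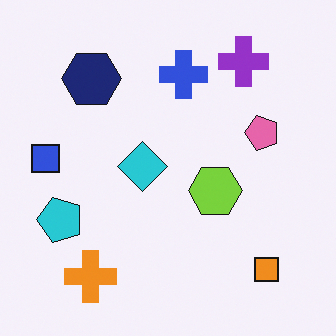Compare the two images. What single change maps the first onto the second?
The image was rotated 90° counter-clockwise.

The orange square sits in the bottom-left of the first image and the bottom-right of the second — consistent with a whole-image 90° counter-clockwise rotation.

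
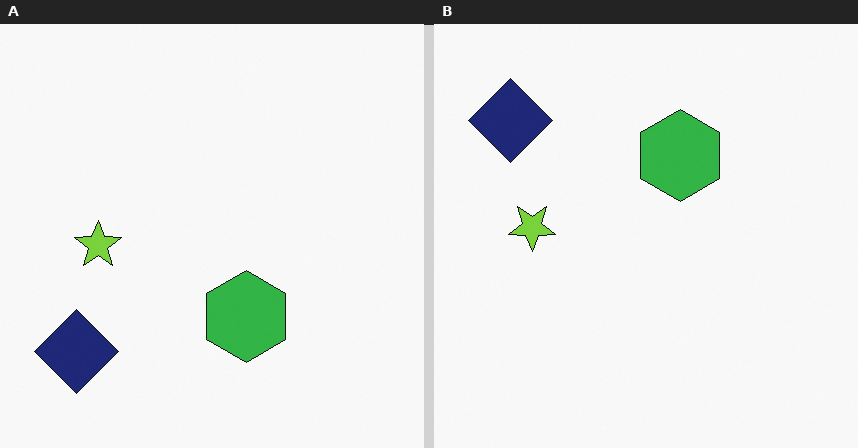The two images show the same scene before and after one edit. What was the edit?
It was flipped vertically (top ↔ bottom).

The navy diamond is in the bottom-left of the left (A) image and the top-left of the right (B) — shapes on opposite sides of the horizontal midline have swapped in a mirror flip.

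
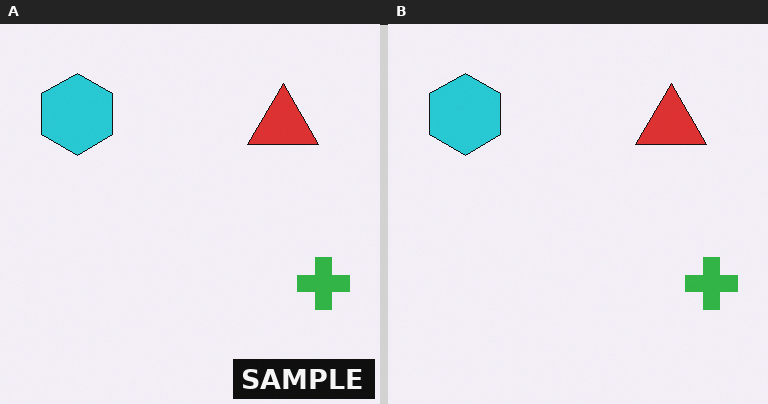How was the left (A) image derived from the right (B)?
This is the original image watermarked with the text "SAMPLE" in the lower-right corner.

A dark label reading "SAMPLE" appears in the lower-right corner.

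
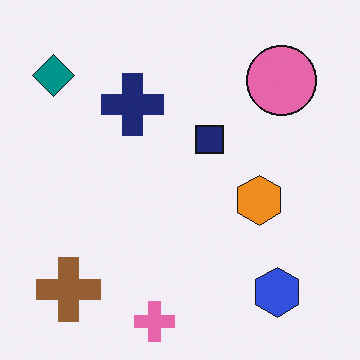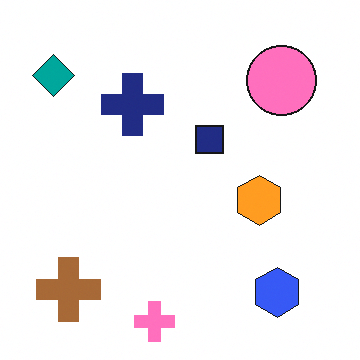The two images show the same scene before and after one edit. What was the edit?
The image was brightened a little.

Every pixel — background and shapes alike — is uniformly brightened.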